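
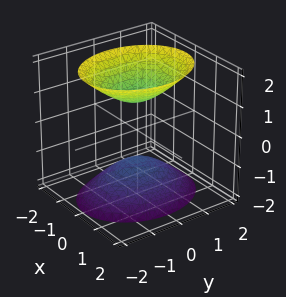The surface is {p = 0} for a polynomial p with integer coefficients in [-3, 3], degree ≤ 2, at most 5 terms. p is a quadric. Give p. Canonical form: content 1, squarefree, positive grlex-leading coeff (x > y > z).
First, the picture has 2 separate pieces.
Then, deg p = 2.
Next, symmetries: it's symmetric under y → −y, forcing even powers of y; mirror symmetry x ↦ −x ⇒ only even powers of x; it's symmetric under z → −z, forcing even powers of z.
Next, checking where it meets the axes: it misses every integer gridline on the x-axis; the z-axis gridline crossings are at z ∈ {-1, 1}; the surface avoids every integer y-axis point in the box.
Finally, matching integer coefficients to the picture gives p.

3*x^2 + 2*y^2 - 2*z^2 + 2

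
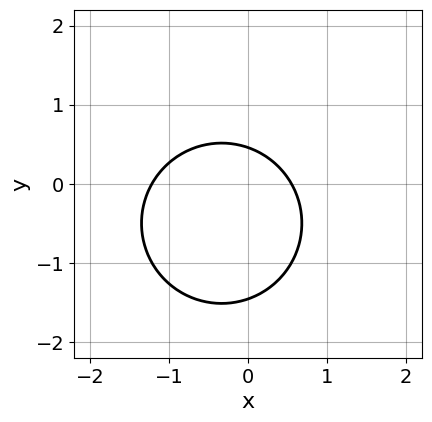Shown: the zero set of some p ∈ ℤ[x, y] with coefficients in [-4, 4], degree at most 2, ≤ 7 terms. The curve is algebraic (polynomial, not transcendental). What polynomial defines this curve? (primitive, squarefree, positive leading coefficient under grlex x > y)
3*x^2 + 3*y^2 + 2*x + 3*y - 2

1. deg p = 2.
2. The integer polynomial consistent with all of this is the stated p.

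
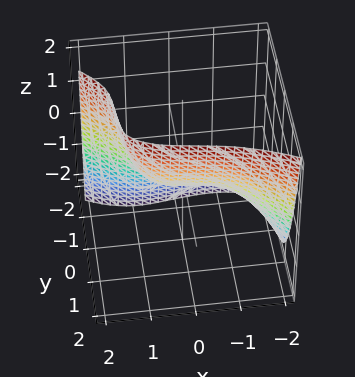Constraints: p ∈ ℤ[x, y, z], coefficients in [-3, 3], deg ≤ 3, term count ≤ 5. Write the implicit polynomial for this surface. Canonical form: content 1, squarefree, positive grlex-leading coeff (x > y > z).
x^3 + 3*y^3 + x*z - 3*z

1. The degree is 3 — the shape is more complex than any degree-2 surface.
2. Against the integer gridlines: it crosses the z-axis at the gridline z = 0; one x-axis crossing is at x = 0; one y-axis crossing is at y = 0.
3. Fitting integer coefficients to these (and the overall shape) gives p.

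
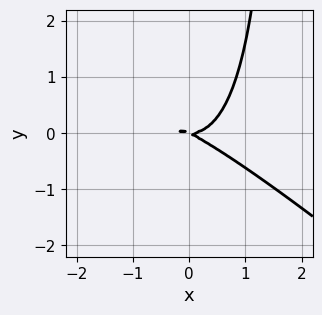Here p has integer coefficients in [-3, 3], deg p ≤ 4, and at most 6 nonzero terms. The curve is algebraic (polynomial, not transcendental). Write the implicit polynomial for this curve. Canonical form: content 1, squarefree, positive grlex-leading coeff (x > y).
x^3 + 2*x^2*y + x*y^2 - x*y - 2*y^2

(a) deg p = 3. A generic line meets the curve in up to 3 points.
(b) From the visible intercepts: it crosses the y-axis at the gridline y = 0; one x-axis crossing is at x = 0.
(c) Solving for integer coefficients yields p as stated.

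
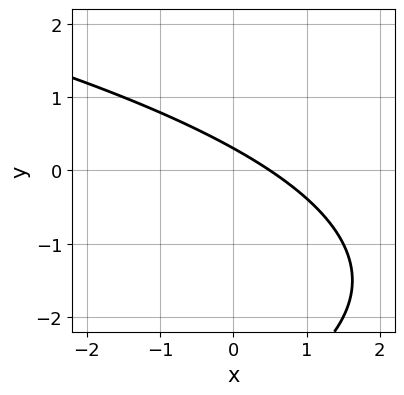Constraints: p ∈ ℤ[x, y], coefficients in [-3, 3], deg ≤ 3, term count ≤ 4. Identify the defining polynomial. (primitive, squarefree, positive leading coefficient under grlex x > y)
y^2 + 2*x + 3*y - 1

First, degree: a generic line meets the curve in up to 2 points, so deg p = 2.
Finally, matching integer coefficients to the picture gives p.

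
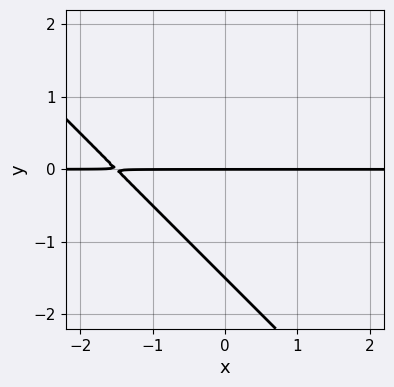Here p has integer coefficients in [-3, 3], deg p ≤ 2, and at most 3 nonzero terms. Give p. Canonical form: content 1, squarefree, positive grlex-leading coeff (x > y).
1. deg p = 2.
2. Observable constraints: every point of the x-axis in the box is on the curve; it meets the y-axis at y = 0 (among the integer gridlines).
3. Solving for integer coefficients yields p as stated.

2*x*y + 2*y^2 + 3*y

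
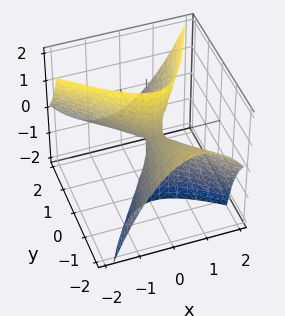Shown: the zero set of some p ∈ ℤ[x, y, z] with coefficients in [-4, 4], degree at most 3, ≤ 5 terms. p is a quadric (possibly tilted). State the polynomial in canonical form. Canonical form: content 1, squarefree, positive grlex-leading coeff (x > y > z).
3*x^2 + 2*x*y - y^2 - 3*y*z - z

deg p = 2. The shape is more complex than any degree-1 surface.
Against the integer gridlines: one z-axis crossing is at z = 0; one x-axis crossing is at x = 0; it meets the y-axis at y = 0 (among the integer gridlines).
The integer polynomial consistent with all of this is the stated p.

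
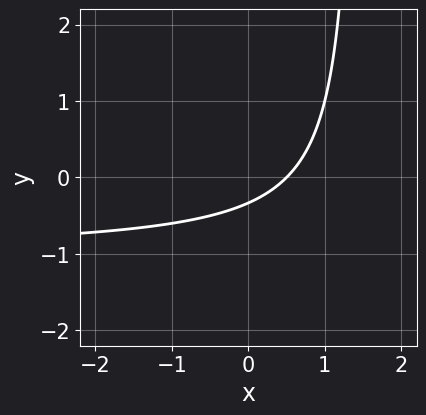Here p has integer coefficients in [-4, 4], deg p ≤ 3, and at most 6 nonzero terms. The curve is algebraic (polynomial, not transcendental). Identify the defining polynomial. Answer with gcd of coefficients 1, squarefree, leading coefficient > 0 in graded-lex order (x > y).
2*x*y + 2*x - 3*y - 1

(a) Degree: a generic line meets the curve in up to 2 points, so deg p = 2.
(b) Matching integer coefficients to the picture gives p.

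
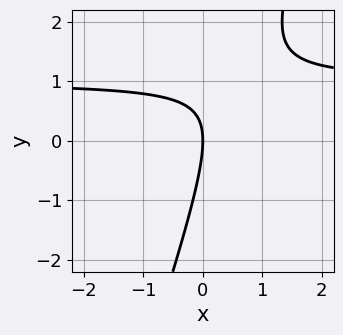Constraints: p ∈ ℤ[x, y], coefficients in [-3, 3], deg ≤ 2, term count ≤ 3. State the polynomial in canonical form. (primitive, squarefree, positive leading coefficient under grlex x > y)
3*x*y - y^2 - 3*x

(a) deg p = 2.
(b) Against the integer gridlines: it crosses the x-axis at the gridline x = 0; it crosses the y-axis at the gridline y = 0.
(c) These observations pin down the coefficients.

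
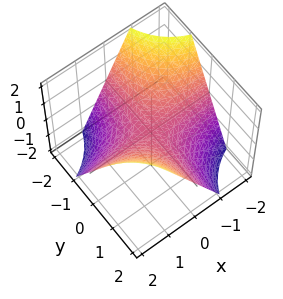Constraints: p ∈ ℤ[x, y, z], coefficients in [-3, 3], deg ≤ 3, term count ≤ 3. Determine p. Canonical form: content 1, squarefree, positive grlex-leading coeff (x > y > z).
x*y - z

First, deg p = 2.
Then, reading off the gridlines: the visible x-axis segment lies entirely on the surface; it crosses the z-axis at the gridline z = 0; every point of the y-axis in the box is on the surface.
Finally, assembling these constraints gives the stated polynomial.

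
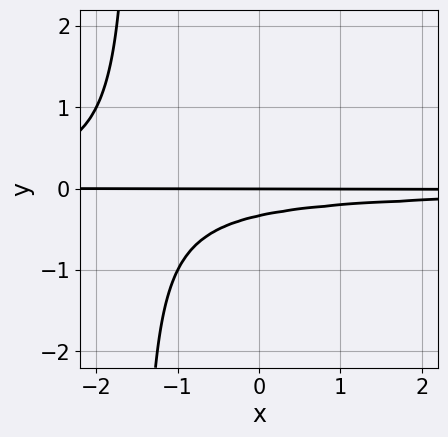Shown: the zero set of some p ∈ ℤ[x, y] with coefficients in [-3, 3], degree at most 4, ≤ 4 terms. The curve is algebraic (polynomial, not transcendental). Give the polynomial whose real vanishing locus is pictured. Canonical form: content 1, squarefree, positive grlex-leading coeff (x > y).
1. deg p = 3. A generic line meets the curve in up to 3 points.
2. From the axis intercepts and sections: the visible x-axis segment lies entirely on the curve; it crosses the y-axis at the gridline y = 0.
3. Together with the visible shape, these determine p as stated.

2*x*y^2 + 3*y^2 + y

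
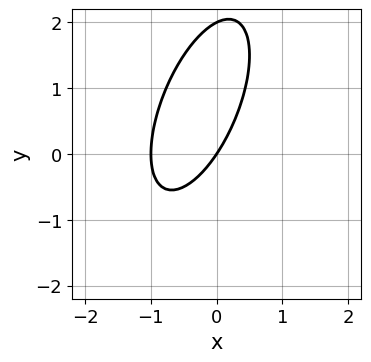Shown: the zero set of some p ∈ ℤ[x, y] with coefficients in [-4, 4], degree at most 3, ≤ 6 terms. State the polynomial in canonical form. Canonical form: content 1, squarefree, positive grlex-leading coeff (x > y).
3*x^2 - 2*x*y + y^2 + 3*x - 2*y

First, degree: no degree-1 curve has this shape, so deg p = 2.
Next, from the axis intercepts and sections: the x-axis gridline crossings are at x ∈ {-1, 0}; among the integer gridlines, it crosses the y-axis at y ∈ {0, 2}.
Finally, putting this together gives p.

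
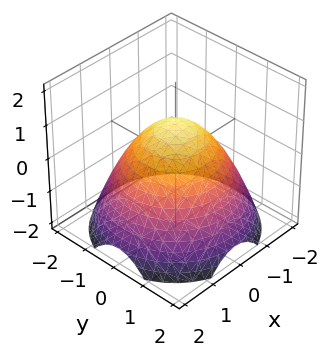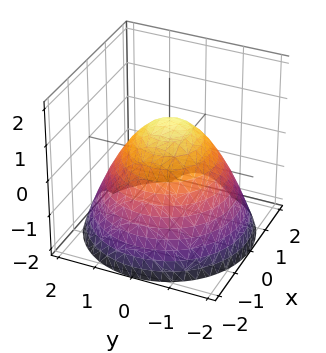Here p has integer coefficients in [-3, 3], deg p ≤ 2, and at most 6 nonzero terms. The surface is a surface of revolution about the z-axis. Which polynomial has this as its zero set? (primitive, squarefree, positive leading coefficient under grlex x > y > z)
2*x^2 + 2*y^2 + 3*z - 3

deg p = 2.
By symmetry, the surface is invariant under rotation about z: p = q(x² + y², z).
Checking where it meets the axes: it meets the z-axis at z = 1 (among the integer gridlines); a circular section at z = -1 has radius between 1 and 2.
These observations pin down the coefficients.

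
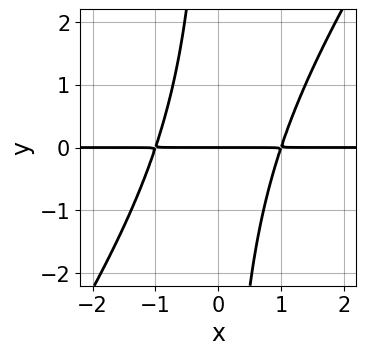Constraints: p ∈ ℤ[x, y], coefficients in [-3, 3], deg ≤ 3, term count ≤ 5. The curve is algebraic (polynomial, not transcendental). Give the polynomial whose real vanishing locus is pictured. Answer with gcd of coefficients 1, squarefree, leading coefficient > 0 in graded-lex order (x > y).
(a) The degree is 3 — no degree-2 curve has this shape.
(b) Checking where it meets the axes: the visible x-axis segment lies entirely on the curve; it meets the y-axis at y = 0 (among the integer gridlines).
(c) Together with the visible shape, these determine p as stated.

3*x^2*y - 2*x*y^2 - 3*y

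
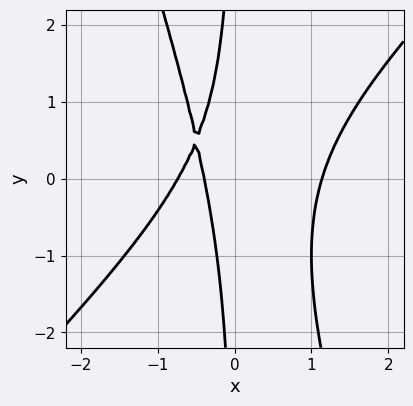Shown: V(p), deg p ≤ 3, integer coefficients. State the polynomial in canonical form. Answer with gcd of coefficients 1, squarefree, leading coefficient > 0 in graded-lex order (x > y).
3*x^3 - 2*x^2*y - x*y^2 - 3*x - 1

1. deg p = 3.
2. From the axis intercepts and sections: no y-intercept at any integer in the box.
3. Assembling these constraints gives the stated polynomial.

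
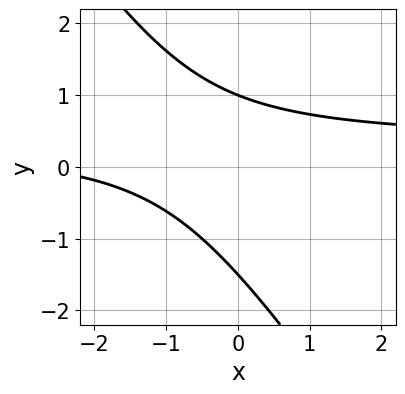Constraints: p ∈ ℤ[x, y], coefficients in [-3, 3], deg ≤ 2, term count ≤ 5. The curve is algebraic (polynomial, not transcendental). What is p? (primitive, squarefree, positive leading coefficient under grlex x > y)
1. The degree is 2 — no degree-1 curve has this shape.
2. Against the integer gridlines: no x-intercept at any integer in the box; it meets the y-axis at y = 1 (among the integer gridlines).
3. These observations pin down the coefficients.

3*x*y + 2*y^2 - x + y - 3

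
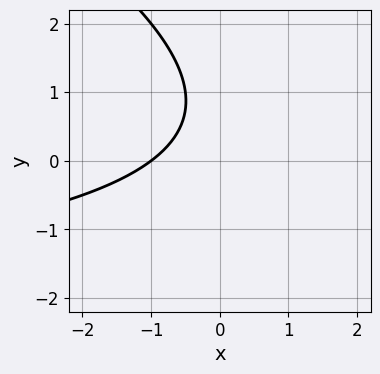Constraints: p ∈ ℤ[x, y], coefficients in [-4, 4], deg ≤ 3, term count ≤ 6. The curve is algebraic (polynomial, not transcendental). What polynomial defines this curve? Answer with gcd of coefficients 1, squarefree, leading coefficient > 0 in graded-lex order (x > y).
(a) The degree is 2 — no degree-1 curve has this shape.
(b) Against the integer gridlines: it misses every integer gridline on the y-axis; it meets the x-axis at x = -1 (among the integer gridlines).
(c) Solving for integer coefficients yields p as stated.

x*y + 2*y^2 + 3*x - 3*y + 3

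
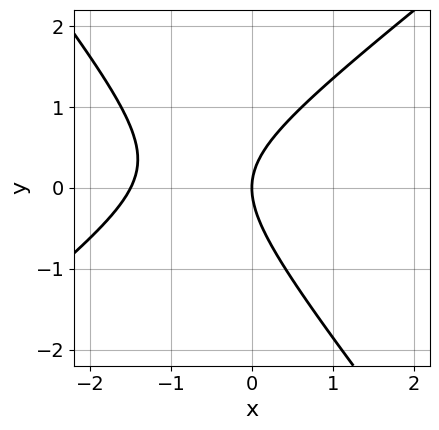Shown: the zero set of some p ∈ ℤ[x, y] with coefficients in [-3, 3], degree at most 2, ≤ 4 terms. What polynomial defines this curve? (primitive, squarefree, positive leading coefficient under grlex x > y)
2*x^2 - x*y - 2*y^2 + 3*x

(a) deg p = 2.
(b) Reading off the gridlines: one x-axis crossing is at x = 0; one y-axis crossing is at y = 0.
(c) Assembling these constraints gives the stated polynomial.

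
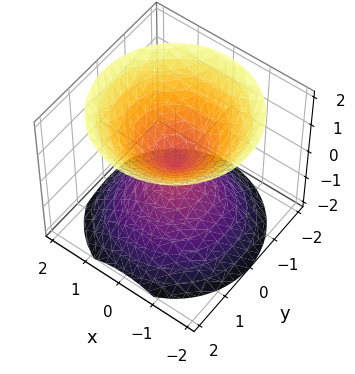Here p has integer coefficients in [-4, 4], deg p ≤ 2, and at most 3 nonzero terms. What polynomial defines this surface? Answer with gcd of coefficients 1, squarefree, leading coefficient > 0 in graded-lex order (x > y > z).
The picture has 2 separate pieces. Treating them together as one polynomial.
The degree is 2 — a double cone through the origin; a quadric.
Symmetries: it's symmetric under z → −z, forcing even powers of z; the surface is invariant under rotation about z: p = q(x² + y², z).
From the visible intercepts: one z-axis crossing is at z = 0; one x-axis crossing is at x = 0; a circular section at z = -1 has radius exactly 1; one y-axis crossing is at y = 0.
Matching integer coefficients to the picture gives p.

x^2 + y^2 - z^2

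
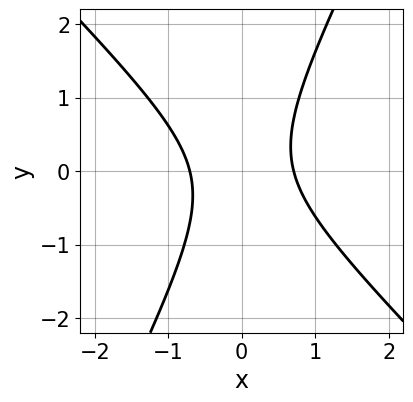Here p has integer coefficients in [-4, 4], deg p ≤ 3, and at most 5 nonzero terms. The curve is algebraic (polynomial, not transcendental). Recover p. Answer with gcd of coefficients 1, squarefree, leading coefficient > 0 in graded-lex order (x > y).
2*x^2 + x*y - y^2 - 1

1. The degree is 2 — no degree-1 curve has this shape.
2. From the visible intercepts: it misses every integer gridline on the y-axis.
3. Assembling these constraints gives the stated polynomial.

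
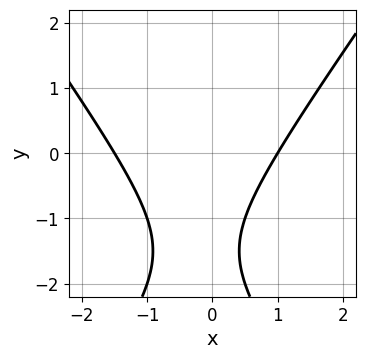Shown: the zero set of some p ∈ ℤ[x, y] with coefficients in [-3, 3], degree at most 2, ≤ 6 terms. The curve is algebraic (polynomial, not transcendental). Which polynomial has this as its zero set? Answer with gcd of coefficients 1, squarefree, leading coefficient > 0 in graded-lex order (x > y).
1. deg p = 2. A generic line meets the curve in up to 2 points.
2. From the axis intercepts and sections: it misses every integer gridline on the y-axis; it meets the x-axis at x = 1 (among the integer gridlines).
3. Putting this together gives p.

2*x^2 - y^2 + x - 3*y - 3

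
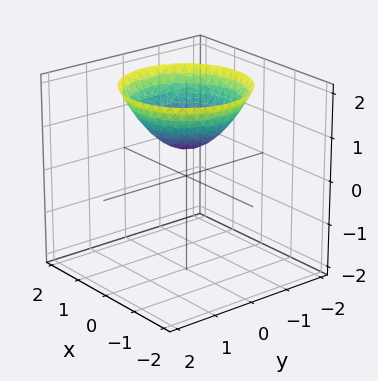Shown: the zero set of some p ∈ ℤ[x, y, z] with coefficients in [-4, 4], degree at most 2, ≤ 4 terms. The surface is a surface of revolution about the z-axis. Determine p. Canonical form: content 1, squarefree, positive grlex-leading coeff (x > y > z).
2*x^2 + 2*y^2 - 3*z + 2

deg p = 2. The shape is more complex than any degree-1 surface.
Symmetries: rotational symmetry about the z-axis ⇒ p depends on x, y only through x² + y².
From the axis intercepts and sections: no y-intercept at any integer in the box; no x-intercept at any integer in the box.
Together with the visible shape, these determine p as stated.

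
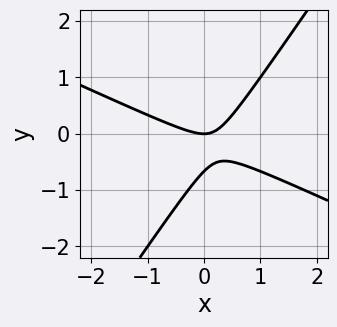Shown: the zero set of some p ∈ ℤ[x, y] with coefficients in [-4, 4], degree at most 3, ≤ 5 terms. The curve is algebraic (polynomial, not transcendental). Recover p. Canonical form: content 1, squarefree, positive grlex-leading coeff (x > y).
1. deg p = 2.
2. Checking where it meets the axes: it crosses the y-axis at the gridline y = 0; one x-axis crossing is at x = 0.
3. The integer polynomial consistent with all of this is the stated p.

2*x^2 + 3*x*y - 3*y^2 - 2*y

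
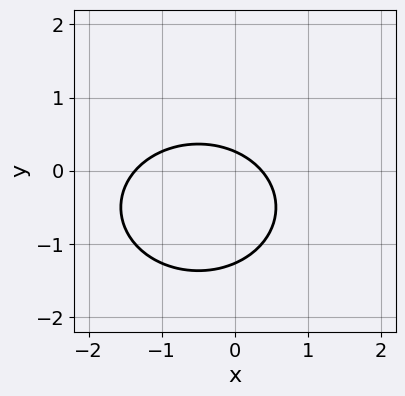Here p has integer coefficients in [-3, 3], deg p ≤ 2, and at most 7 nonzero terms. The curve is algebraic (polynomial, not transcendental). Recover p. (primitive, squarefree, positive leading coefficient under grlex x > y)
2*x^2 + 3*y^2 + 2*x + 3*y - 1

(a) deg p = 2. A generic line meets the curve in up to 2 points.
(b) Solving for integer coefficients yields p as stated.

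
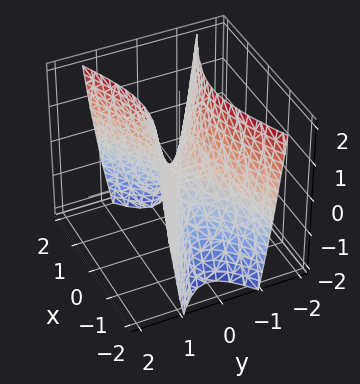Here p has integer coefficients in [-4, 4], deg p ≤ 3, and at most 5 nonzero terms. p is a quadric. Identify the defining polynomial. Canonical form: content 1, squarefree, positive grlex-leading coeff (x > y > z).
x^2 - 3*y^2 + z

1. deg p = 2. A hyperbolic paraboloid; a quadric.
2. Symmetries: the y ↦ −y reflection is a symmetry, so y appears only in even powers; it's symmetric under x → −x, forcing even powers of x.
3. From the axis intercepts and sections: it crosses the z-axis at the gridline z = 0; one x-axis crossing is at x = 0; it crosses the y-axis at the gridline y = 0.
4. Assembling these constraints gives the stated polynomial.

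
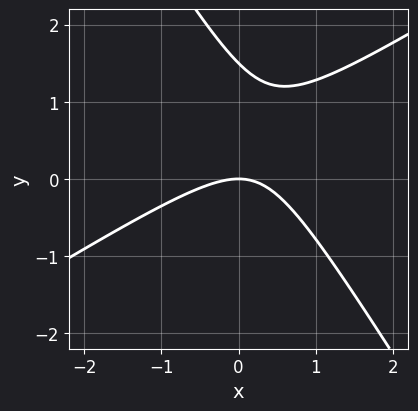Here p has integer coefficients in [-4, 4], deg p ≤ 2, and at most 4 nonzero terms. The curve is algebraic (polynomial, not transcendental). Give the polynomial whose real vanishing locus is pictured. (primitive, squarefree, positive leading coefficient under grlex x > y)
2*x^2 - 2*x*y - 2*y^2 + 3*y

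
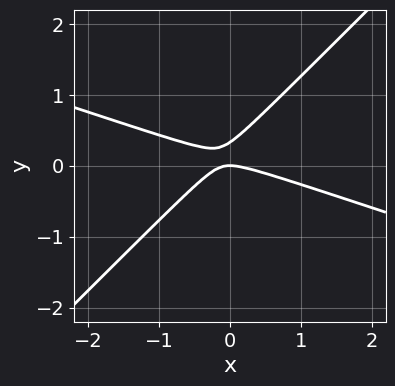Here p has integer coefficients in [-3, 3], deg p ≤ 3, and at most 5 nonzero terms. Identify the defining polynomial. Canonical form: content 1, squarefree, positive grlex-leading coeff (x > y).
Degree: no degree-1 curve has this shape, so deg p = 2.
Against the integer gridlines: it meets the y-axis at y = 0 (among the integer gridlines); it meets the x-axis at x = 0 (among the integer gridlines).
Solving for integer coefficients yields p as stated.

x^2 + 2*x*y - 3*y^2 + y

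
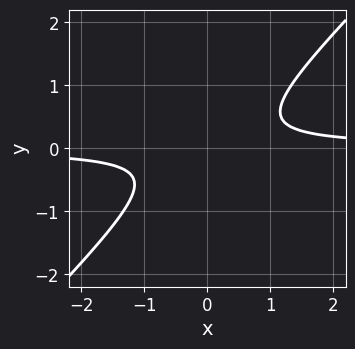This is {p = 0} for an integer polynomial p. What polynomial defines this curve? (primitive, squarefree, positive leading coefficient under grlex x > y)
3*x*y - 3*y^2 - 1

1. The degree is 2 — a generic line meets the curve in up to 2 points.
2. From the axis intercepts and sections: no y-intercept at any integer in the box; the curve avoids every integer x-axis point in the box.
3. Fitting integer coefficients to these (and the overall shape) gives p.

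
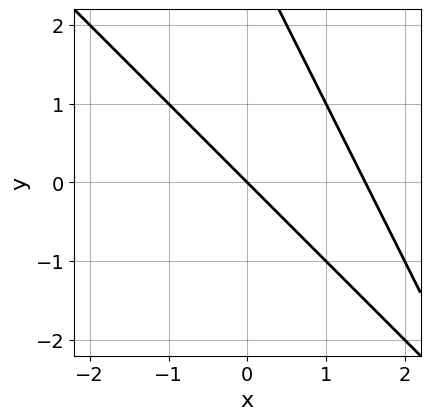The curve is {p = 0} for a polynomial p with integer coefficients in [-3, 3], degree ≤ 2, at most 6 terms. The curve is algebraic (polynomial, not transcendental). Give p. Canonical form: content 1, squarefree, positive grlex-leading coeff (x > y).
deg p = 2. No degree-1 curve has this shape.
From the visible intercepts: one y-axis crossing is at y = 0; it crosses the x-axis at the gridline x = 0.
Fitting integer coefficients to these (and the overall shape) gives p.

2*x^2 + 3*x*y + y^2 - 3*x - 3*y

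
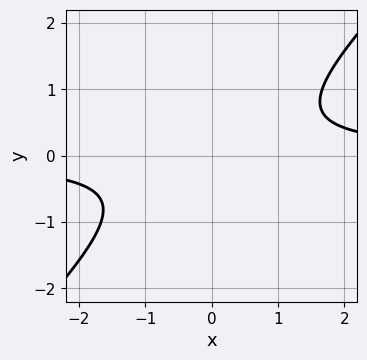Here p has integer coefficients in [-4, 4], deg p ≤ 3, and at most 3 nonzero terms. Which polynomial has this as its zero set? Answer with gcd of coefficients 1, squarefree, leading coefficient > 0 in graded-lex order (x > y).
(a) The degree is 2 — a generic line meets the curve in up to 2 points.
(b) From the axis intercepts and sections: no x-intercept at any integer in the box; the curve avoids every integer y-axis point in the box.
(c) Matching integer coefficients to the picture gives p.

3*x*y - 3*y^2 - 2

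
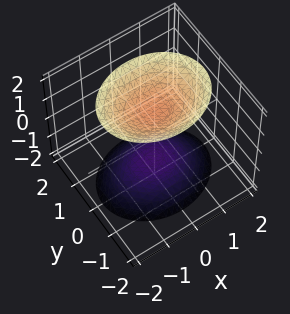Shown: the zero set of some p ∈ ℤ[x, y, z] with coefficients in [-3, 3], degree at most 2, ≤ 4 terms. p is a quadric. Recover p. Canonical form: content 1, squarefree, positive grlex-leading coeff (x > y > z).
2*x^2 + 3*y^2 - 2*z^2 + 3

(a) There are 2 components. They look like related sheets of one shape, so recover p as a whole.
(b) The degree is 2 — two sheets facing apart; a quadric.
(c) Symmetries: mirror symmetry y ↦ −y ⇒ only even powers of y; the z ↦ −z reflection is a symmetry, so z appears only in even powers; it's symmetric under x → −x, forcing even powers of x.
(d) Reading off the gridlines: the surface avoids every integer y-axis point in the box; the surface avoids every integer x-axis point in the box.
(e) The integer polynomial consistent with all of this is the stated p.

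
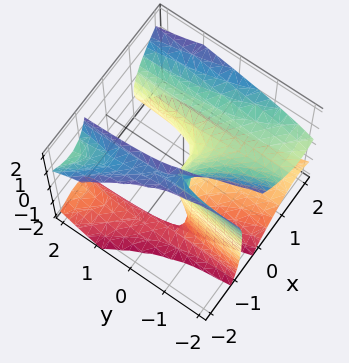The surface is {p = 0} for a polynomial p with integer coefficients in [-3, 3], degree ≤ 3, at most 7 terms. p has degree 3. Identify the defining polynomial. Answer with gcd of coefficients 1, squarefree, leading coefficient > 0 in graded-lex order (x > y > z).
3*x^3 + 3*x^2*y - 3*x*z^2 - 2*z^2 - 3*y

First, degree: the shape is more complex than any degree-2 surface, so deg p = 3.
Next, reading off the gridlines: it crosses the y-axis at the gridline y = 0; one x-axis crossing is at x = 0; one z-axis crossing is at z = 0.
Finally, putting this together gives p.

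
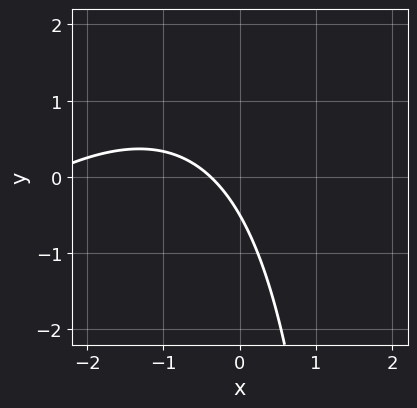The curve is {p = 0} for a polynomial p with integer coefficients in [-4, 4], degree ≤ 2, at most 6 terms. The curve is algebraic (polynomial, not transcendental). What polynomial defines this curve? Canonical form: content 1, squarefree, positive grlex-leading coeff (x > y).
The degree is 2 — a generic line meets the curve in up to 2 points.
Solving for integer coefficients yields p as stated.

x^2 - x*y + 3*x + 2*y + 1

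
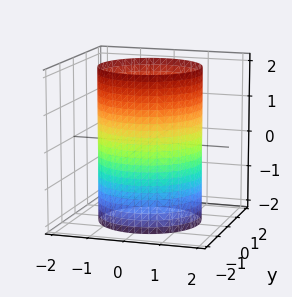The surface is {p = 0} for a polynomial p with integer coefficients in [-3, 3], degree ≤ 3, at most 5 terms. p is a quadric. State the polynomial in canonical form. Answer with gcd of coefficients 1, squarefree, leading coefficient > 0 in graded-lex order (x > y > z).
x^2 + y^2 - 2

(a) deg p = 2. A cylinder; a quadric.
(b) By symmetry, the surface is invariant under rotation about z: p = q(x² + y², z); mirror symmetry z ↦ −z ⇒ only even powers of z.
(c) From the axis intercepts and sections: the surface avoids every integer z-axis point in the box; a circular section at z = 2 has radius between 1 and 2.
(d) Putting this together gives p.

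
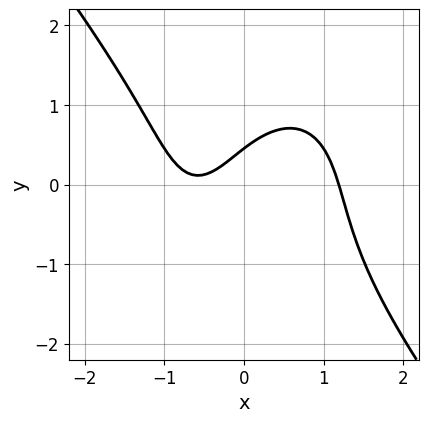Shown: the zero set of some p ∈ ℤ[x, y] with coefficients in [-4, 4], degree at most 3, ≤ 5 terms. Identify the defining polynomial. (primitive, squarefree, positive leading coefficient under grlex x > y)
(a) deg p = 3. The shape is more complex than any degree-2 curve.
(b) Putting this together gives p.

2*x^3 + y^3 - 2*x + 2*y - 1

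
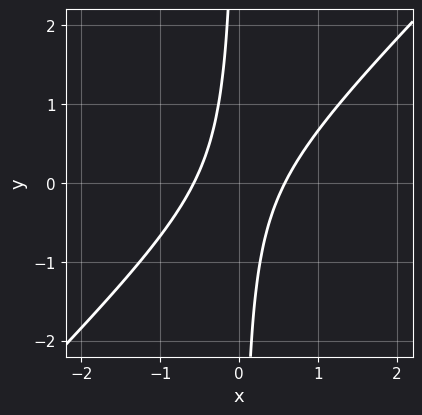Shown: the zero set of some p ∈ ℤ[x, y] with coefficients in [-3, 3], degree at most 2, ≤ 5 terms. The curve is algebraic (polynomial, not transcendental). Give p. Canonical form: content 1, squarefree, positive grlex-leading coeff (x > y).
First, deg p = 2. No degree-1 curve has this shape.
Next, against the integer gridlines: no y-intercept at any integer in the box.
Finally, matching integer coefficients to the picture gives p.

3*x^2 - 3*x*y - 1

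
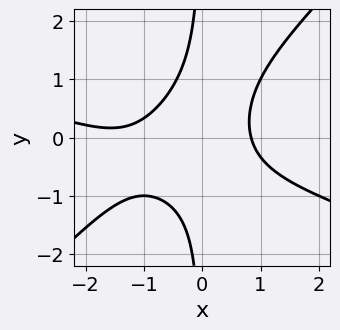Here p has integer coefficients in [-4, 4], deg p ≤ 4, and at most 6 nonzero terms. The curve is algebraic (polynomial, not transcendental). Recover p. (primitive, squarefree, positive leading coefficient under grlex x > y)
x^3 + 2*x^2*y - 3*x*y^2 + 2*x^2 - 2

Degree: no degree-2 curve has this shape, so deg p = 3.
Reading off the gridlines: no y-intercept at any integer in the box.
Matching integer coefficients to the picture gives p.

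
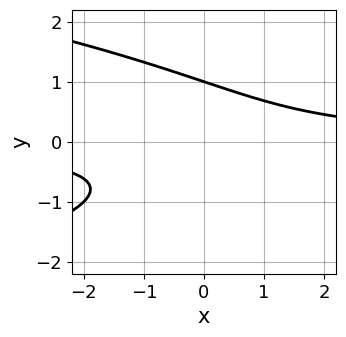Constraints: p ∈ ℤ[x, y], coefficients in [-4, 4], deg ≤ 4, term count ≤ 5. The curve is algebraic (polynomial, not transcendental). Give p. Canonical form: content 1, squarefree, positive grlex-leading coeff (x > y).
y^3 + x*y - 1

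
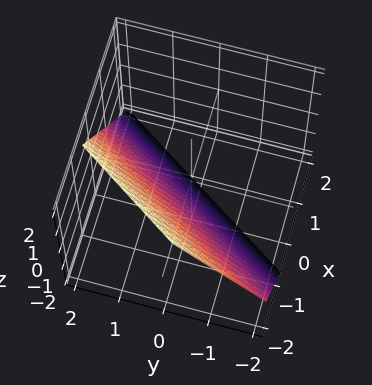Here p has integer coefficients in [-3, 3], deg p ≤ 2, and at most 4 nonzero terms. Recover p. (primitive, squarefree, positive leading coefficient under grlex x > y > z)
First, degree: every cross-section is a straight line — this is a plane, so deg p = 1.
Then, reading off the gridlines: it crosses the z-axis at the gridline z = -1; it crosses the y-axis at the gridline y = 1.
Finally, putting this together gives p.

3*x - 2*y + 2*z + 2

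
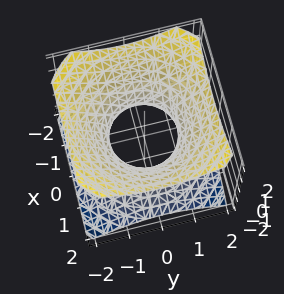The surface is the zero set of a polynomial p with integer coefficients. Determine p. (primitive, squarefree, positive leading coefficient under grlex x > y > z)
2*x^2 + 2*y^2 - 3*z^2 - 2

1. Degree: one connected sheet with a waist; a quadric, so deg p = 2.
2. Symmetries: it's symmetric under z → −z, forcing even powers of z; the surface is invariant under rotation about z: p = q(x² + y², z).
3. Checking where it meets the axes: among the integer gridlines, it crosses the y-axis at y ∈ {-1, 1}; it misses every integer gridline on the z-axis.
4. Putting this together gives p. Check: (1, 0, 0) on the x-axis lies on the surface, and p(1, 0, 0) = 0. ✓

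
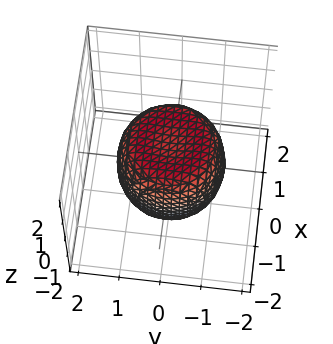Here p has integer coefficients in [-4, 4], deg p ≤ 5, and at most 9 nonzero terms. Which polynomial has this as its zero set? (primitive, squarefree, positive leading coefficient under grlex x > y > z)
(a) The degree is 4 — a generic line meets the surface in up to 4 points.
(b) Symmetries: the surface is invariant under rotation about z: p = q(x² + y², z).
(c) Observable constraints: a circular section at z = 0 has radius between 1 and 2; the z-axis gridline crossings are at z ∈ {-1, 1}.
(d) These observations pin down the coefficients.

x^4 + 2*x^2*y^2 + y^4 - x^2 - y^2 + z^2 - 1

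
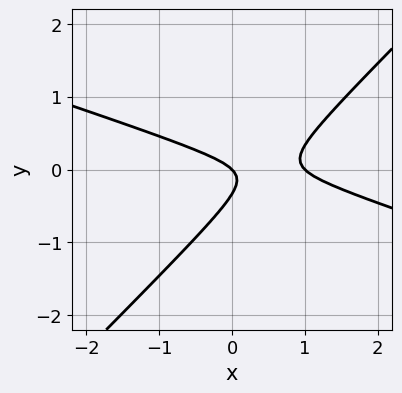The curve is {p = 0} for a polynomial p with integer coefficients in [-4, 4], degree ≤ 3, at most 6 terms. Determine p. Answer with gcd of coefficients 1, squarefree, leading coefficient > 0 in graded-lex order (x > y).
1. The degree is 2 — a generic line meets the curve in up to 2 points.
2. From the axis intercepts and sections: among the integer gridlines, it crosses the x-axis at x ∈ {0, 1}; it meets the y-axis at y = 0 (among the integer gridlines).
3. Together with the visible shape, these determine p as stated.

x^2 + 2*x*y - 3*y^2 - x - y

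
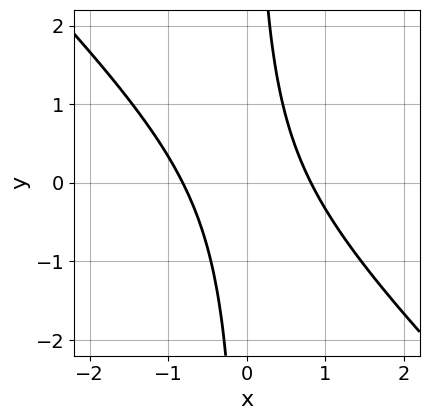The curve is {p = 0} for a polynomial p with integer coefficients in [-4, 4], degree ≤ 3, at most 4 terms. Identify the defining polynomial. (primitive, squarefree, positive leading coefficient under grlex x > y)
3*x^2 + 3*x*y - 2

Degree: a generic line meets the curve in up to 2 points, so deg p = 2.
From the visible intercepts: no y-intercept at any integer in the box.
Matching integer coefficients to the picture gives p.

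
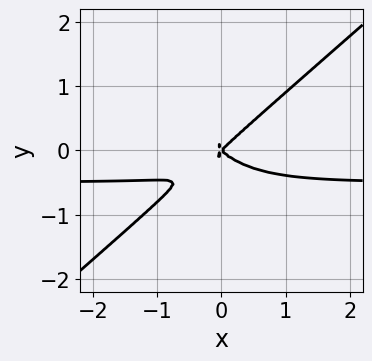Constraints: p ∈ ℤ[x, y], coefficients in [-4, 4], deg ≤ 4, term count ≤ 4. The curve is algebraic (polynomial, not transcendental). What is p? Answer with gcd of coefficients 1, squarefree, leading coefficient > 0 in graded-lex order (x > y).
The degree is 4 — the shape is more complex than any degree-3 curve.
Observable constraints: it crosses the x-axis at the gridline x = 0; one y-axis crossing is at y = 0.
Putting this together gives p.

2*x^3*y - 3*y^4 + x^3 - x*y^2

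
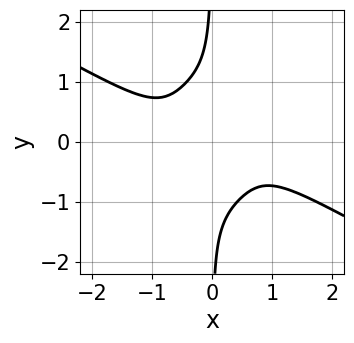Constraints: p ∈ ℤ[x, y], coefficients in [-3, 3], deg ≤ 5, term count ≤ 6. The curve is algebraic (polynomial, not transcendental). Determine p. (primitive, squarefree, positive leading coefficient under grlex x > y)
First, deg p = 4.
Next, from the visible intercepts: no x-intercept at any integer in the box; the curve avoids every integer y-axis point in the box.
Finally, fitting integer coefficients to these (and the overall shape) gives p.

2*x^4 + 3*x^3*y + 2*x*y^3 + 1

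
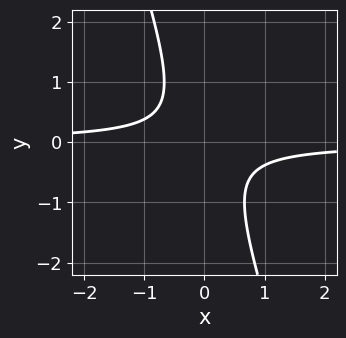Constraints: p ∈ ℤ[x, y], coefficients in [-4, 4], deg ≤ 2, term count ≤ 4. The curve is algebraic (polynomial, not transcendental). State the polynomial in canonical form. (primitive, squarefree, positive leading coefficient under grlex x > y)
3*x*y + y^2 + 1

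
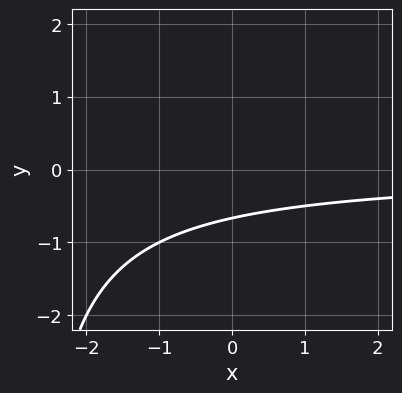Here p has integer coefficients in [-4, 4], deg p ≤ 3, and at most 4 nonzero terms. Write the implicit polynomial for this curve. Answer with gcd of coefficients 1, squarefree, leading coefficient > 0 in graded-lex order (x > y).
First, deg p = 2.
Then, reading off the gridlines: the curve avoids every integer x-axis point in the box.
Finally, matching integer coefficients to the picture gives p.

x*y + 3*y + 2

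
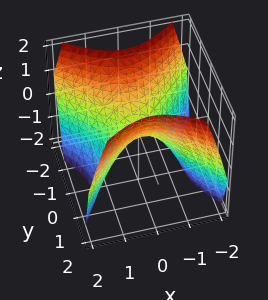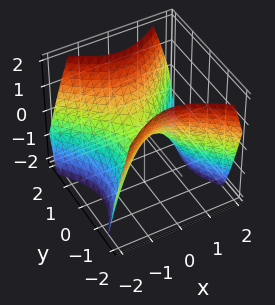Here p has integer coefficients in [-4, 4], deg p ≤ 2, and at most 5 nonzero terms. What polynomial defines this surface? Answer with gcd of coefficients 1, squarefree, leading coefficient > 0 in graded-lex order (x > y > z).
x^2 - y^2 + z

Degree: a hyperbolic paraboloid; a quadric, so deg p = 2.
Symmetries: it's symmetric under x → −x, forcing even powers of x; it's symmetric under y → −y, forcing even powers of y.
Checking where it meets the axes: it crosses the z-axis at the gridline z = 0; one y-axis crossing is at y = 0; it meets the x-axis at x = 0 (among the integer gridlines).
Matching integer coefficients to the picture gives p.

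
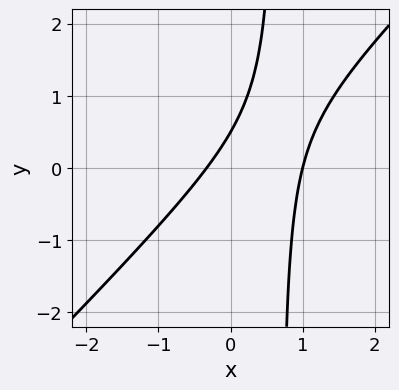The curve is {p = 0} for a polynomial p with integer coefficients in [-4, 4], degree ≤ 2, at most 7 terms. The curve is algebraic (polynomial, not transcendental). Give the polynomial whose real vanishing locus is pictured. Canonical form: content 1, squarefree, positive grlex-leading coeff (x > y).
The degree is 2 — the shape is more complex than any degree-1 curve.
Observable constraints: it crosses the x-axis at the gridline x = 1.
These observations pin down the coefficients.

3*x^2 - 3*x*y - 2*x + 2*y - 1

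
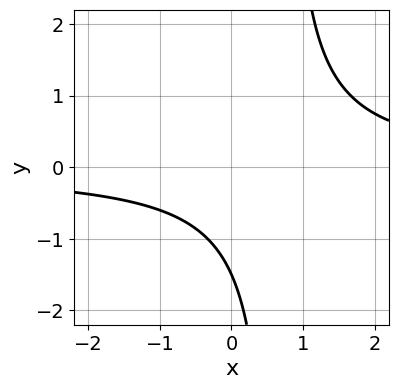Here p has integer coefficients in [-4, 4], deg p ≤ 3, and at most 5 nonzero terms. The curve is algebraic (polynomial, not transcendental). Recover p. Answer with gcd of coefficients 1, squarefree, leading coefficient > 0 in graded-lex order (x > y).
1. Degree: no degree-1 curve has this shape, so deg p = 2.
2. Reading off the gridlines: it misses every integer gridline on the x-axis.
3. Together with the visible shape, these determine p as stated.

3*x*y - 2*y - 3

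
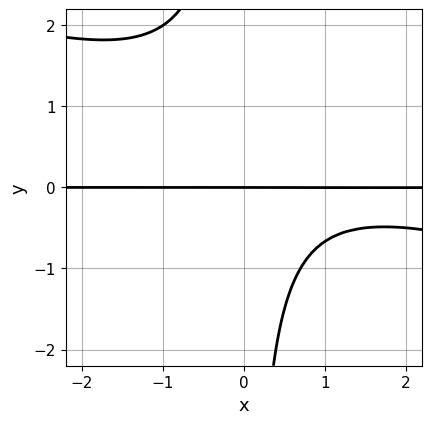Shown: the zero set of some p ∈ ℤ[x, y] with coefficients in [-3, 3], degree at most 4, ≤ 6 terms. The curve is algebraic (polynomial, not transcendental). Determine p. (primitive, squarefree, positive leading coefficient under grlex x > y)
x^2*y + 3*x*y^2 - 2*x*y + 3*y

First, the degree is 3 — no degree-2 curve has this shape.
Then, checking where it meets the axes: the visible x-axis segment lies entirely on the curve; it crosses the y-axis at the gridline y = 0.
Finally, solving for integer coefficients yields p as stated.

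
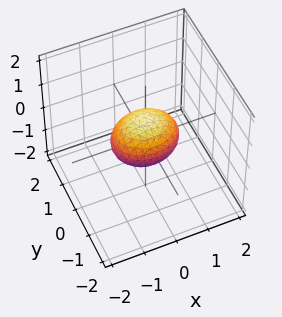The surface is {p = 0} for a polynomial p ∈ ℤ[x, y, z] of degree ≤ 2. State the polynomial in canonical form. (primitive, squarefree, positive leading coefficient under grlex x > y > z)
1. Degree: a closed, bounded, convex surface; a quadric, so deg p = 2.
2. Symmetries: mirror symmetry y ↦ −y ⇒ only even powers of y; mirror symmetry z ↦ −z ⇒ only even powers of z; the x ↦ −x reflection is a symmetry, so x appears only in even powers.
3. Reading off the gridlines: among the integer gridlines, it crosses the x-axis at x ∈ {-1, 1}.
4. Fitting integer coefficients to these (and the overall shape) gives p.

2*x^2 + 3*y^2 + 3*z^2 - 2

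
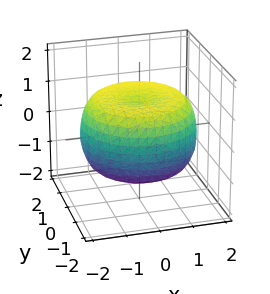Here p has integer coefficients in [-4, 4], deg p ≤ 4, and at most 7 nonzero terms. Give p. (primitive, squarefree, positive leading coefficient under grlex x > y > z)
x^4 + 2*x^2*y^2 + y^4 - 2*x^2 - 2*y^2 + 3*z^2 - 3

(a) deg p = 4.
(b) Symmetry: the z-axis is an axis of rotation, so x and y enter only as x² + y².
(c) Against the integer gridlines: a circular section at z = 0 has radius between 1 and 2; among the integer gridlines, it crosses the z-axis at z ∈ {-1, 1}.
(d) Together with the visible shape, these determine p as stated.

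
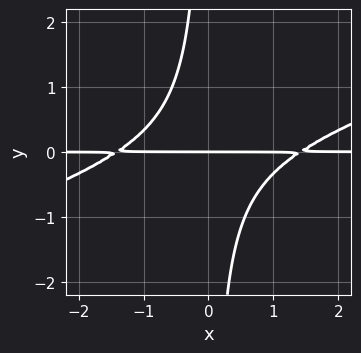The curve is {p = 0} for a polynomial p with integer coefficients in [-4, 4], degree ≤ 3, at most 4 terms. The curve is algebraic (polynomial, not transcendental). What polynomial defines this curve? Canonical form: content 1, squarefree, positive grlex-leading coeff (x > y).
x^2*y - 3*x*y^2 - 2*y

First, the degree is 3 — no degree-2 curve has this shape.
Then, against the integer gridlines: it meets the y-axis at y = 0 (among the integer gridlines); every point of the x-axis in the box is on the curve.
Finally, solving for integer coefficients yields p as stated.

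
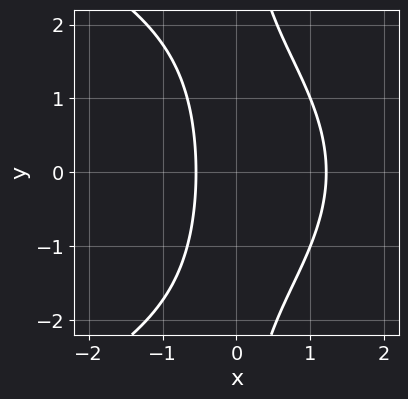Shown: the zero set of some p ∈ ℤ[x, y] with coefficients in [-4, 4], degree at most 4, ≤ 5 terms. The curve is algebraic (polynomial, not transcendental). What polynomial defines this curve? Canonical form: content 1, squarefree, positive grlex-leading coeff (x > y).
x*y^2 + 3*x^2 - 2*x - 2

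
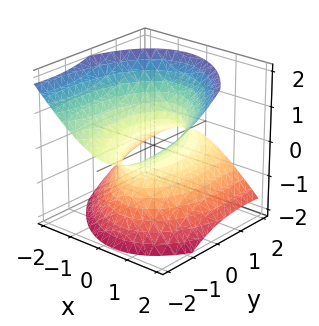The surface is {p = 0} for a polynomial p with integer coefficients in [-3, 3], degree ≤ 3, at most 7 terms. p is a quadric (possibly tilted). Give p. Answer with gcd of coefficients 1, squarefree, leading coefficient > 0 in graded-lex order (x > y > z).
(a) The degree is 2 — the shape is more complex than any degree-1 surface.
(b) Checking where it meets the axes: the surface avoids every integer z-axis point in the box.
(c) Matching integer coefficients to the picture gives p.

3*x^2 + x*y + y^2 + 3*y*z - 3*z^2 - 2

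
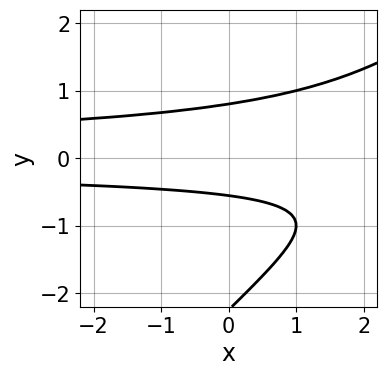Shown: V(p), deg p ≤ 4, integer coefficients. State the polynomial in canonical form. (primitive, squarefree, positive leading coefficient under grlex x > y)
(a) The degree is 3 — a generic line meets the curve in up to 3 points.
(b) Against the integer gridlines: the curve avoids every integer x-axis point in the box.
(c) The integer polynomial consistent with all of this is the stated p.

x*y^2 - y^3 - 2*y^2 + y + 1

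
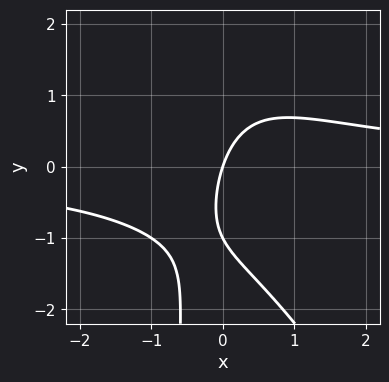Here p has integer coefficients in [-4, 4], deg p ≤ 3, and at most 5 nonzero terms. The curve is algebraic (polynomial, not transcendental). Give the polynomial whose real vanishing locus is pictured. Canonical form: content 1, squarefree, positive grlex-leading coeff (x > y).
2*x^2*y + x*y^2 + y^2 - 3*x + y

The degree is 3 — a generic line meets the curve in up to 3 points.
Observable constraints: it crosses the x-axis at the gridline x = 0; among the integer gridlines, it crosses the y-axis at y ∈ {-1, 0}.
Together with the visible shape, these determine p as stated.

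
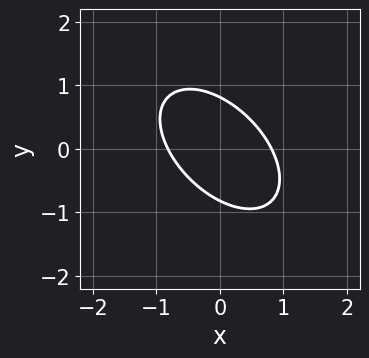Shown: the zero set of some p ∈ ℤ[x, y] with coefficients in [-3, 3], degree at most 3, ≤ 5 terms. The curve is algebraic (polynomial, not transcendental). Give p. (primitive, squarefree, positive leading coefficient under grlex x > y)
The degree is 2 — the shape is more complex than any degree-1 curve.
Putting this together gives p.

3*x^2 + 3*x*y + 3*y^2 - 2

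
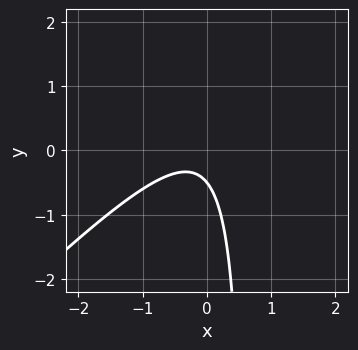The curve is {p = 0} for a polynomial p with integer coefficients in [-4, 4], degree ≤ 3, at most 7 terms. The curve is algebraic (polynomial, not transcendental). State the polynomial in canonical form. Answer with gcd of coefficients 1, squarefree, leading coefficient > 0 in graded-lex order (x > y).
(a) deg p = 2.
(b) Checking where it meets the axes: the curve avoids every integer x-axis point in the box.
(c) Fitting integer coefficients to these (and the overall shape) gives p.

3*x^2 - 3*x*y + x + 2*y + 1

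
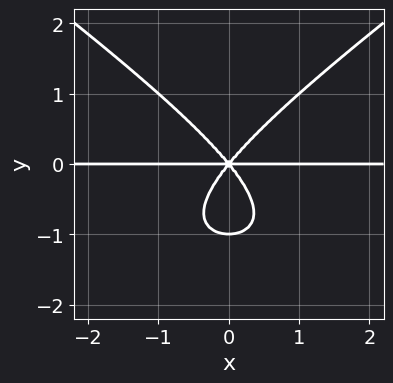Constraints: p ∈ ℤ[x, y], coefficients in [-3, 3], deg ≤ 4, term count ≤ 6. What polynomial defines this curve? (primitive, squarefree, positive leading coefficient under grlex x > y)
deg p = 4.
Symmetries: the x ↦ −x reflection is a symmetry, so x appears only in even powers.
Observable constraints: every point of the x-axis in the box is on the curve; the y-axis gridline crossings are at y ∈ {-1, 0}.
Together with the visible shape, these determine p as stated.

x^2*y^2 - 2*y^4 + 3*x^2*y - 2*y^3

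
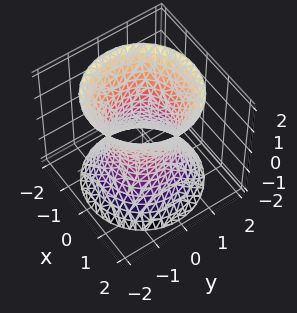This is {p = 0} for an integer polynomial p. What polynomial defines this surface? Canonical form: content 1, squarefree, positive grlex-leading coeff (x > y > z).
(a) The degree is 2 — an hourglass — one-sheet hyperboloid; a quadric.
(b) Symmetries: it's symmetric under z → −z, forcing even powers of z; every cross-section ⟂ z is a circle, so x, y appear only via x² + y².
(c) From the axis intercepts and sections: no z-intercept at any integer in the box; a circular section at z = 0 has radius exactly 1; among the integer gridlines, it crosses the y-axis at y ∈ {-1, 1}.
(d) Assembling these constraints gives the stated polynomial. Check: (1, 0, 0) on the x-axis lies on the surface, and p(1, 0, 0) = 0. ✓

2*x^2 + 2*y^2 - z^2 - 2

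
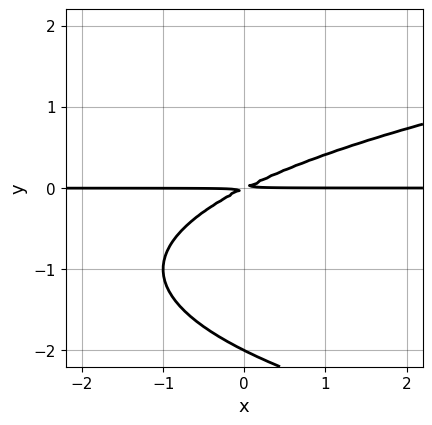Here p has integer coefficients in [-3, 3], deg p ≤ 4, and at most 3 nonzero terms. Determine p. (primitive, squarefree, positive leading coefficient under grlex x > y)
1. Degree: a generic line meets the curve in up to 3 points, so deg p = 3.
2. From the axis intercepts and sections: the visible x-axis segment lies entirely on the curve; one y-axis crossing is at y = -2.
3. The integer polynomial consistent with all of this is the stated p.

y^3 - x*y + 2*y^2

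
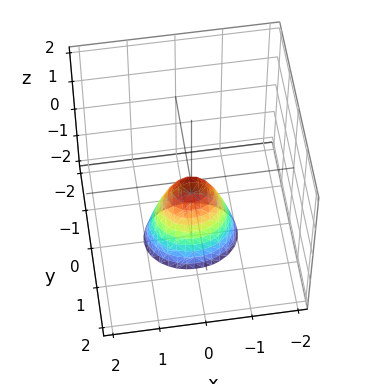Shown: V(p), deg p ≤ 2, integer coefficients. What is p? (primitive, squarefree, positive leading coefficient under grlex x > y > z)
1. deg p = 2. A single bowl opening along one axis; a quadric.
2. Symmetries: mirror symmetry x ↦ −x ⇒ only even powers of x; mirror symmetry y ↦ −y ⇒ only even powers of y.
3. Against the integer gridlines: it meets the y-axis at y = 0 (among the integer gridlines); it meets the z-axis at z = 0 (among the integer gridlines); it crosses the x-axis at the gridline x = 0.
4. Solving for integer coefficients yields p as stated.

2*x^2 + 3*y^2 + z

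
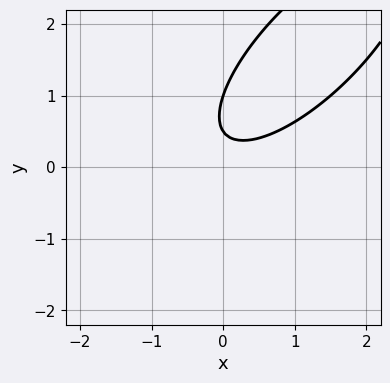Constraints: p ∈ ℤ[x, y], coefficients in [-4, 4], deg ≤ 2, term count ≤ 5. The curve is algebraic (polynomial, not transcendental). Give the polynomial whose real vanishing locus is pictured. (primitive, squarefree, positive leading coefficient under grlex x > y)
The degree is 2 — a generic line meets the curve in up to 2 points.
Reading off the gridlines: it crosses the y-axis at the gridline y = 1; the curve avoids every integer x-axis point in the box.
Matching integer coefficients to the picture gives p.

2*x^2 - 3*x*y + 2*y^2 - 3*y + 1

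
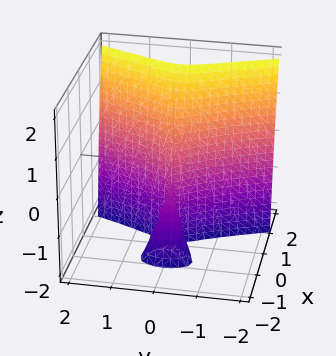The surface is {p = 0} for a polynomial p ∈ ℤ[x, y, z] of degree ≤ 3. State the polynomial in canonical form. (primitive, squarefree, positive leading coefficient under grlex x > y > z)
2*x^3 - x^2*z - y^2

First, the degree is 3 — the shape is more complex than any degree-2 surface.
Then, reading off the gridlines: it crosses the x-axis at the gridline x = 0; the visible z-axis segment lies entirely on the surface; one y-axis crossing is at y = 0.
Finally, matching integer coefficients to the picture gives p.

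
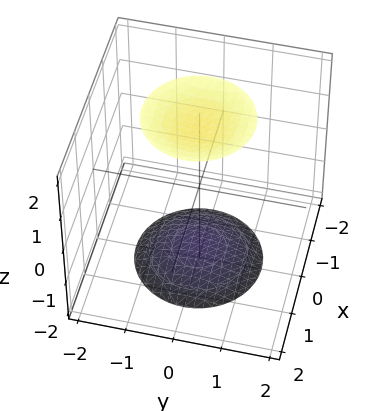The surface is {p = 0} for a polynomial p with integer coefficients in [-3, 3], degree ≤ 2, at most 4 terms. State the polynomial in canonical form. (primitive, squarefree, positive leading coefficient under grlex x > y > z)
x^2 + y^2 - z^2 + 3

There are 2 components. Treating them together as one polynomial.
Degree: two sheets facing apart; a quadric, so deg p = 2.
Symmetries: every cross-section ⟂ z is a circle, so x, y appear only via x² + y²; it's symmetric under z → −z, forcing even powers of z.
Against the integer gridlines: it misses every integer gridline on the x-axis; the surface avoids every integer y-axis point in the box; a circular section at z = -2 has radius exactly 1.
Putting this together gives p.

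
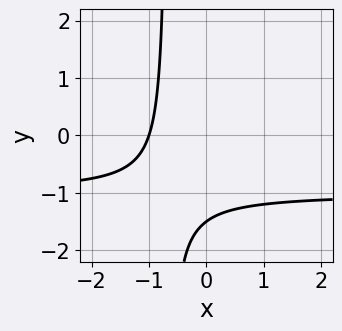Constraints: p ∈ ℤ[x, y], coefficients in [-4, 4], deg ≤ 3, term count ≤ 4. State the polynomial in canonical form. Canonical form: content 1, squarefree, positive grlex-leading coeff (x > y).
1. The degree is 2 — no degree-1 curve has this shape.
2. Reading off the gridlines: it meets the x-axis at x = -1 (among the integer gridlines).
3. These observations pin down the coefficients.

3*x*y + 3*x + 2*y + 3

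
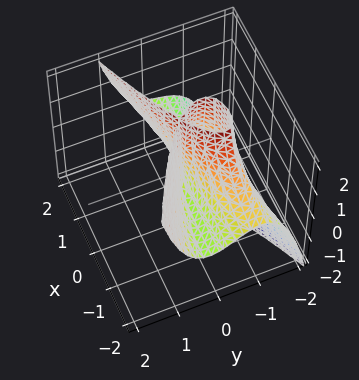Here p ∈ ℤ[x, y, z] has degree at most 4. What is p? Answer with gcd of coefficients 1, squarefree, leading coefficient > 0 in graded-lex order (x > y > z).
Degree: the shape is more complex than any degree-2 surface, so deg p = 3.
From the axis intercepts and sections: it crosses the y-axis at the gridline y = -1; every point of the z-axis in the box is on the surface; the visible x-axis segment lies entirely on the surface.
Putting this together gives p.

x^2*z - 3*y^3 - x*y - 3*y^2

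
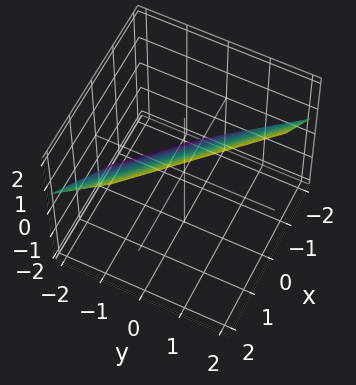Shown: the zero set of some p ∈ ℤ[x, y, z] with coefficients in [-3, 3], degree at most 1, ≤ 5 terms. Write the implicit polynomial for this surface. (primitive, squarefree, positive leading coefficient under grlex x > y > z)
3*x + 3*y - 3*z + 2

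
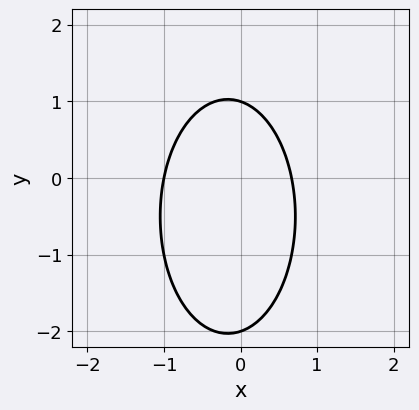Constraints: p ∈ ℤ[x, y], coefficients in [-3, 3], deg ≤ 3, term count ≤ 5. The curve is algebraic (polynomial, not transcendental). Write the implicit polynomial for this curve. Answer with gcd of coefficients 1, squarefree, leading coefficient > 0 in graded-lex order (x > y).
Degree: no degree-1 curve has this shape, so deg p = 2.
From the axis intercepts and sections: it meets the x-axis at x = -1 (among the integer gridlines); the y-axis gridline crossings are at y ∈ {-2, 1}.
The integer polynomial consistent with all of this is the stated p.

3*x^2 + y^2 + x + y - 2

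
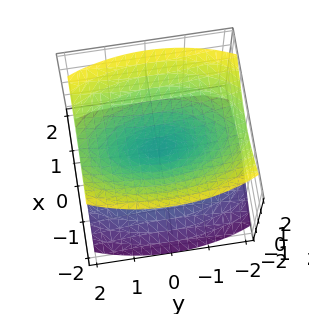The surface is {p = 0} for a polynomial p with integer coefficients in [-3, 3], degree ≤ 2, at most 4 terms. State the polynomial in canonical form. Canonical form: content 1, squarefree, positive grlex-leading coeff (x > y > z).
3*x^2 + y^2 - 3*z^2

1. There are 2 components.
2. The degree is 2 — a double cone through the origin; a quadric.
3. Symmetries: it's symmetric under y → −y, forcing even powers of y; it's symmetric under z → −z, forcing even powers of z; it's symmetric under x → −x, forcing even powers of x.
4. Against the integer gridlines: it meets the z-axis at z = 0 (among the integer gridlines); it meets the x-axis at x = 0 (among the integer gridlines); one y-axis crossing is at y = 0.
5. Putting this together gives p.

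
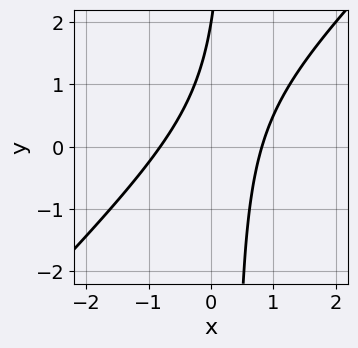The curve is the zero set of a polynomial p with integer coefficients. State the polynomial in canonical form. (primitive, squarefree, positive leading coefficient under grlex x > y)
3*x^2 - 3*x*y + y - 2

Degree: no degree-1 curve has this shape, so deg p = 2.
From the visible intercepts: it meets the y-axis at y = 2 (among the integer gridlines).
Solving for integer coefficients yields p as stated.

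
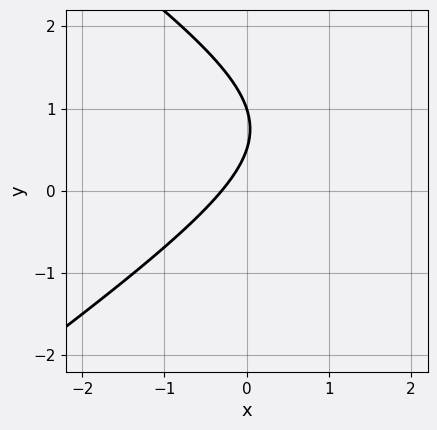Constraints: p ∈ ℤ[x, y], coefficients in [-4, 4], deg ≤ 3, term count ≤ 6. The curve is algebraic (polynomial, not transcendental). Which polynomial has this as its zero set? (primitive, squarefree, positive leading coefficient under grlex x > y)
x^2 - 2*y^2 - 3*x + 3*y - 1

First, deg p = 2. No degree-1 curve has this shape.
Next, from the axis intercepts and sections: one y-axis crossing is at y = 1.
Finally, the integer polynomial consistent with all of this is the stated p.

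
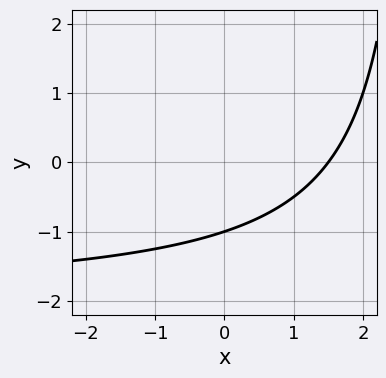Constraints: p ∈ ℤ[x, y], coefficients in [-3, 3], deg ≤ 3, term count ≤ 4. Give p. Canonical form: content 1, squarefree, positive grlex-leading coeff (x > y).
x*y + 2*x - 3*y - 3

The degree is 2 — the shape is more complex than any degree-1 curve.
Reading off the gridlines: one y-axis crossing is at y = -1.
Putting this together gives p.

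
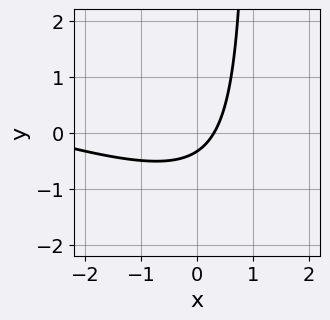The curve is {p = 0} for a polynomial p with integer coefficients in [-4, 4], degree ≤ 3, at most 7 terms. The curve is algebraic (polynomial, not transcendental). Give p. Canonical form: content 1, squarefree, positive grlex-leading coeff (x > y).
x^2 + 3*x*y + 3*x - 3*y - 1

1. deg p = 2. A generic line meets the curve in up to 2 points.
2. The integer polynomial consistent with all of this is the stated p.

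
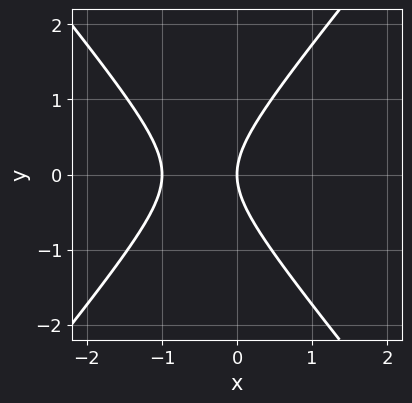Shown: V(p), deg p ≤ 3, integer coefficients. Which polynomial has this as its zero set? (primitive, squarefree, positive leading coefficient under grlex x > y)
3*x^2 - 2*y^2 + 3*x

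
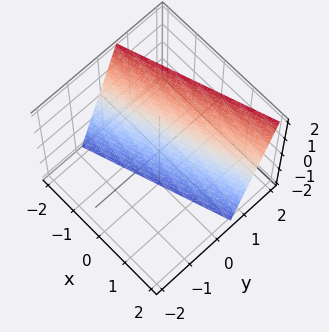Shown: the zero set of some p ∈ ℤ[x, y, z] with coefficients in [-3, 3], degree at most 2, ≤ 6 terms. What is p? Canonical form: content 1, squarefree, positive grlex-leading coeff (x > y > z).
x - 3*y + z + 2

First, the degree is 1 — the surface is flat (a plane).
Then, checking where it meets the axes: one z-axis crossing is at z = -2; it crosses the x-axis at the gridline x = -2.
Finally, assembling these constraints gives the stated polynomial.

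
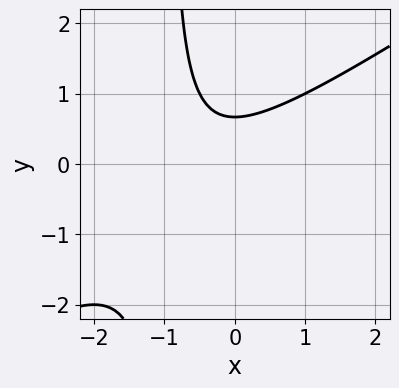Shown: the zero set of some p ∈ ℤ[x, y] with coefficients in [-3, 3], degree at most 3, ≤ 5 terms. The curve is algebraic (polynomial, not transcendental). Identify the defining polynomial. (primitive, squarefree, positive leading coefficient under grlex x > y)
deg p = 2. A generic line meets the curve in up to 2 points.
Reading off the gridlines: no x-intercept at any integer in the box.
Fitting integer coefficients to these (and the overall shape) gives p.

2*x^2 - 3*x*y + 2*x - 3*y + 2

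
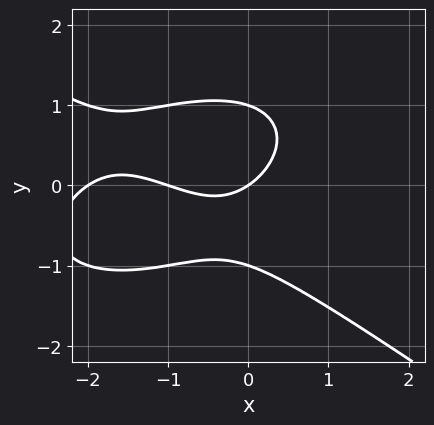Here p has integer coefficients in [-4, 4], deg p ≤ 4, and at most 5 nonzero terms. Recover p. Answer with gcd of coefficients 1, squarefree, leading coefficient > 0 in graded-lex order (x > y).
x^3 + 3*y^3 + 3*x^2 + 2*x - 3*y

First, degree: a generic line meets the curve in up to 3 points, so deg p = 3.
Next, observable constraints: the y-axis gridline crossings are at y ∈ {-1, 0, 1}; the x-axis gridline crossings are at x ∈ {-2, -1, 0}.
Finally, solving for integer coefficients yields p as stated.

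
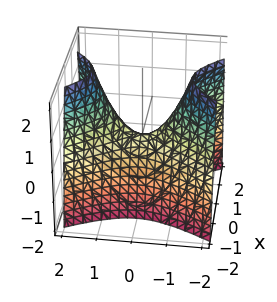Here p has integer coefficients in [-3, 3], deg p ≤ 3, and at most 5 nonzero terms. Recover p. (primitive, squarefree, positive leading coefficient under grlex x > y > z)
deg p = 2. A saddle surface; a quadric.
Symmetries: the y ↦ −y reflection is a symmetry, so y appears only in even powers; mirror symmetry x ↦ −x ⇒ only even powers of x.
From the axis intercepts and sections: it meets the x-axis at x = 0 (among the integer gridlines); it meets the y-axis at y = 0 (among the integer gridlines); it crosses the z-axis at the gridline z = 0.
Together with the visible shape, these determine p as stated.

2*x^2 - y^2 + z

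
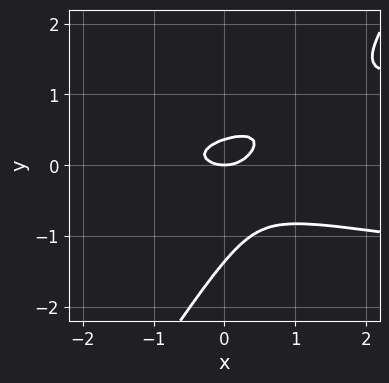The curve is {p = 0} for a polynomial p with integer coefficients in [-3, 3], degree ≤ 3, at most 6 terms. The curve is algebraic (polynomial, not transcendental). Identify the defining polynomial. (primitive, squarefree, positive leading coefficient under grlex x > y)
3*x*y^2 - 2*y^3 - x^2 - 2*y^2 + y

First, the degree is 3 — a generic line meets the curve in up to 3 points.
Then, from the axis intercepts and sections: it crosses the y-axis at the gridline y = 0; it crosses the x-axis at the gridline x = 0.
Finally, solving for integer coefficients yields p as stated.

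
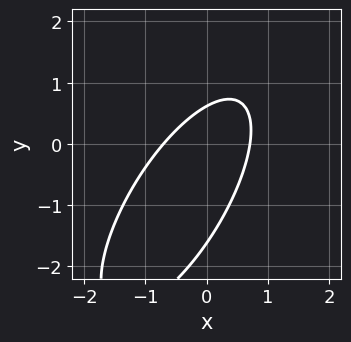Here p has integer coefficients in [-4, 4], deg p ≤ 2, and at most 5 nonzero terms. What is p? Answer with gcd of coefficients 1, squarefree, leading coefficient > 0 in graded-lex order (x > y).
2*x^2 - 2*x*y + y^2 + y - 1

First, degree: the shape is more complex than any degree-1 curve, so deg p = 2.
Finally, matching integer coefficients to the picture gives p.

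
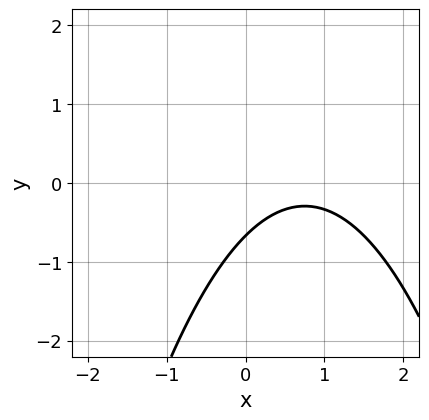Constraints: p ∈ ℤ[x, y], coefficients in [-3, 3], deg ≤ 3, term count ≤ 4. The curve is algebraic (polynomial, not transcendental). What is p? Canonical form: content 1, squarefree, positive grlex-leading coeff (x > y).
The degree is 2 — no degree-1 curve has this shape.
Reading off the gridlines: no x-intercept at any integer in the box.
Together with the visible shape, these determine p as stated.

2*x^2 - 3*x + 3*y + 2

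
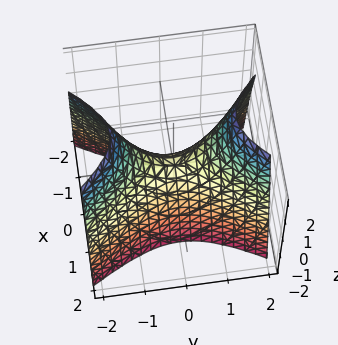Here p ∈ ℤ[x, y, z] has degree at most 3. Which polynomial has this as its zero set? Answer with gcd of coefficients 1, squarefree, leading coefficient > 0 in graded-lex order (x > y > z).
2*x^2 - y^2 + z

1. Degree: a saddle surface; a quadric, so deg p = 2.
2. Symmetries: the x ↦ −x reflection is a symmetry, so x appears only in even powers; the y ↦ −y reflection is a symmetry, so y appears only in even powers.
3. Observable constraints: it meets the y-axis at y = 0 (among the integer gridlines); one x-axis crossing is at x = 0; one z-axis crossing is at z = 0.
4. Matching integer coefficients to the picture gives p.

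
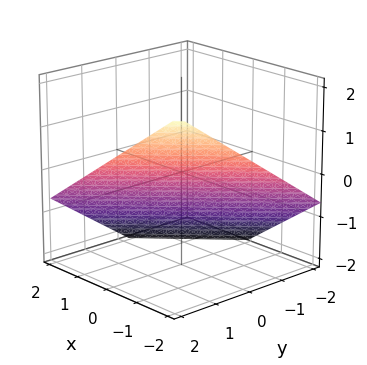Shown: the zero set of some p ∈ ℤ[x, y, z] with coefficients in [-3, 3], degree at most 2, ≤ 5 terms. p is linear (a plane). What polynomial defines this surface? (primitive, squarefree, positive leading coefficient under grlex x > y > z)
(a) deg p = 1. Every cross-section is a straight line — this is a plane.
(b) Reading off the gridlines: one y-axis crossing is at y = 1; one x-axis crossing is at x = -1.
(c) Solving for integer coefficients yields p as stated.

2*x - 2*y + 3*z + 2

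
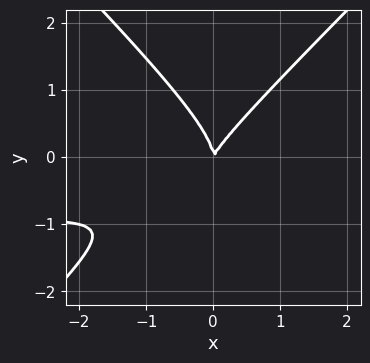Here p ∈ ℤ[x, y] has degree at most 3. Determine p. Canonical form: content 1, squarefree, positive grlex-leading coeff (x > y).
First, degree: the shape is more complex than any degree-2 curve, so deg p = 3.
Next, checking where it meets the axes: it meets the x-axis at x = 0 (among the integer gridlines); one y-axis crossing is at y = 0.
Finally, assembling these constraints gives the stated polynomial.

2*x^2*y - 2*y^3 + 2*x^2 - x*y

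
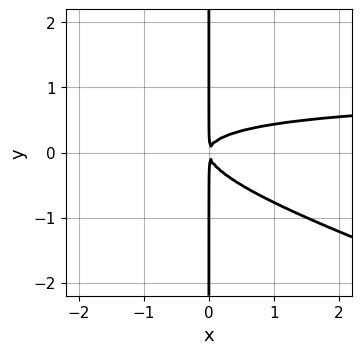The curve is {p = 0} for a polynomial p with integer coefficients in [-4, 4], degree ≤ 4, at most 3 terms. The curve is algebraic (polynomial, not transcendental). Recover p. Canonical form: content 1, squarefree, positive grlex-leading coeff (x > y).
(a) The degree is 3 — no degree-2 curve has this shape.
(b) Checking where it meets the axes: every point of the y-axis in the box is on the curve.
(c) Together with the visible shape, these determine p as stated.

x^2*y + 3*x*y^2 - x^2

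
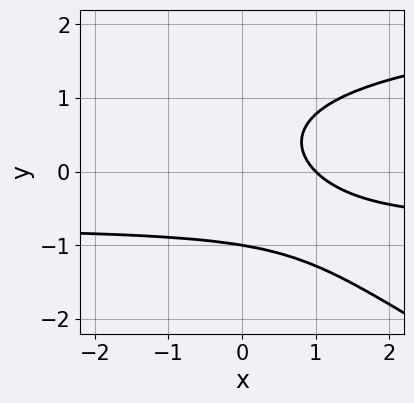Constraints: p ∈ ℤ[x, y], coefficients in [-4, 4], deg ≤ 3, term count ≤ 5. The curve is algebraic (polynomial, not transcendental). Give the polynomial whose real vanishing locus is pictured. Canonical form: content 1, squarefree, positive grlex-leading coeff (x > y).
x*y^2 + 2*y^3 - 2*x*y - 2*x + 2

First, the degree is 3 — no degree-2 curve has this shape.
Next, from the axis intercepts and sections: one y-axis crossing is at y = -1; it crosses the x-axis at the gridline x = 1.
Finally, solving for integer coefficients yields p as stated.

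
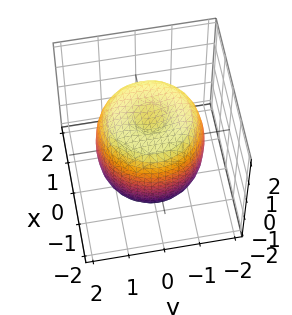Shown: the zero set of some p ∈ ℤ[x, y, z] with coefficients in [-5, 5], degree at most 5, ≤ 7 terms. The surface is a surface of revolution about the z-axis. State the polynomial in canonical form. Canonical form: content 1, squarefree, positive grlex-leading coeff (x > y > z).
2*x^4 + 4*x^2*y^2 + 2*y^4 - 3*x^2 - 3*y^2 + 2*z^2 - 3

(a) The degree is 4 — no degree-3 surface has this shape.
(b) Symmetries: every cross-section ⟂ z is a circle, so x, y appear only via x² + y².
(c) Observable constraints: a circular section at z = -1 has radius between 1 and 2.
(d) Together with the visible shape, these determine p as stated.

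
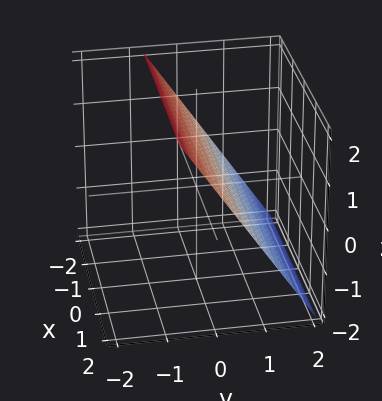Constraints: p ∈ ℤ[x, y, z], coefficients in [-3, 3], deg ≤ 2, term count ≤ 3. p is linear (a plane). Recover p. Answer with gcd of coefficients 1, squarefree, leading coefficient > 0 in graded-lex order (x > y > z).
3*y + 2*z - 2

(a) Degree: the surface is flat (a plane), so deg p = 1.
(b) Against the integer gridlines: no x-intercept at any integer in the box; one z-axis crossing is at z = 1.
(c) Assembling these constraints gives the stated polynomial.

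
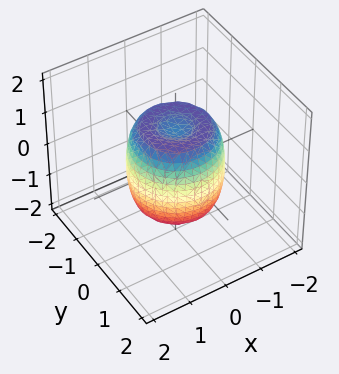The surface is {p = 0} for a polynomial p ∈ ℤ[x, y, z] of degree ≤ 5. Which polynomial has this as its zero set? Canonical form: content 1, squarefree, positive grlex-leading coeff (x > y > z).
2*x^4 + 4*x^2*y^2 + 2*y^4 - 2*x^2 - 2*y^2 + z^2 - 1

The degree is 4 — a generic line meets the surface in up to 4 points.
Symmetries: rotational symmetry about the z-axis ⇒ p depends on x, y only through x² + y².
From the axis intercepts and sections: a circular section at z = 0 has radius between 1 and 2; the z-axis gridline crossings are at z ∈ {-1, 1}.
These observations pin down the coefficients.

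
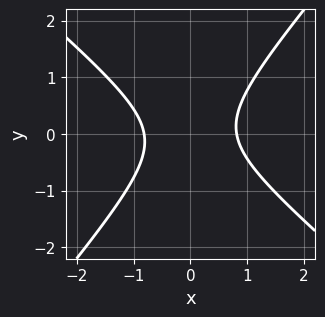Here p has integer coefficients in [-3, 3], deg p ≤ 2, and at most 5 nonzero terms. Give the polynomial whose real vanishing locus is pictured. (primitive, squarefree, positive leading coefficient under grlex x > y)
(a) deg p = 2. The shape is more complex than any degree-1 curve.
(b) Against the integer gridlines: it misses every integer gridline on the y-axis.
(c) These observations pin down the coefficients.

3*x^2 + x*y - 3*y^2 - 2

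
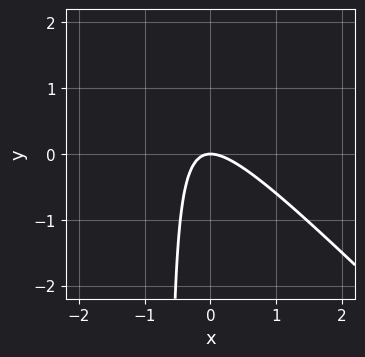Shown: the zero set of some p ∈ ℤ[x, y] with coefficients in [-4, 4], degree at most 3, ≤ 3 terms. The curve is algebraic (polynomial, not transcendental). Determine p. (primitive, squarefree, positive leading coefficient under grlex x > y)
deg p = 2. The shape is more complex than any degree-1 curve.
Against the integer gridlines: one y-axis crossing is at y = 0; it meets the x-axis at x = 0 (among the integer gridlines).
Together with the visible shape, these determine p as stated.

3*x^2 + 3*x*y + 2*y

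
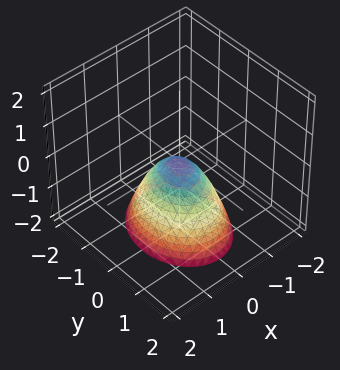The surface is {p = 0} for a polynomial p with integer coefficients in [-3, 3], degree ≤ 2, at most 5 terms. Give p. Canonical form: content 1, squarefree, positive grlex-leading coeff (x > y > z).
3*x^2 + 2*y^2 + 2*z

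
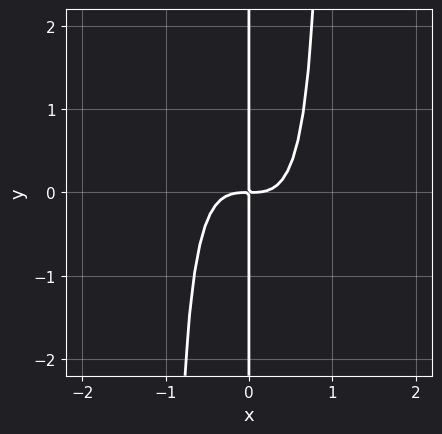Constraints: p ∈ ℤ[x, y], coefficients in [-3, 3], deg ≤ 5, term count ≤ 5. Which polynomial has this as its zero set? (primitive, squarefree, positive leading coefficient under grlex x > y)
2*x^4 + x^3*y - x*y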